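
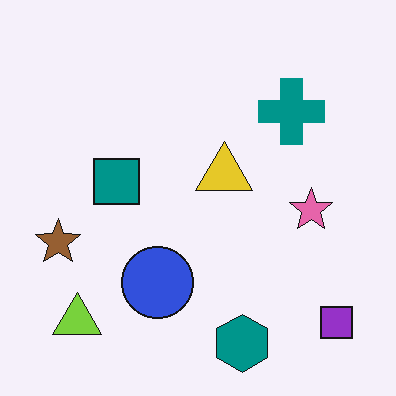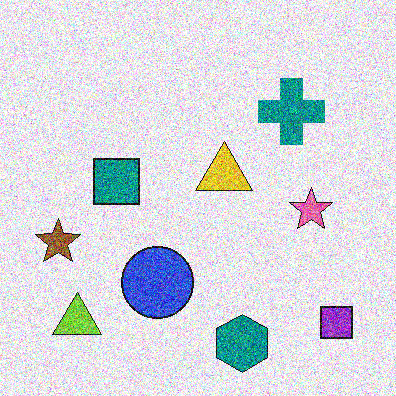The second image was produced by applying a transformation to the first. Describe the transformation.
The second image is the first degraded with heavy additive noise.

Random speckle covers the whole image, including the flat background.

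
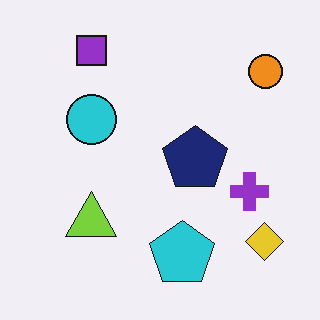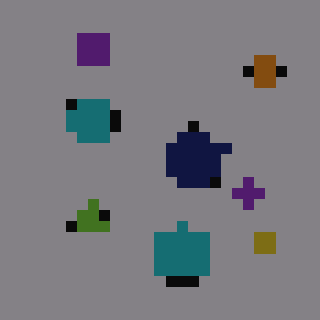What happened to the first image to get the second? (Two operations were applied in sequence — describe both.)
The image was substantially darkened, then heavily pixelated into large blocks.

Every pixel — background and shapes alike — is uniformly darkened. Shapes are reduced to large square blocks; fine edges and outlines are lost — a downscale-then-upscale (mosaic) effect.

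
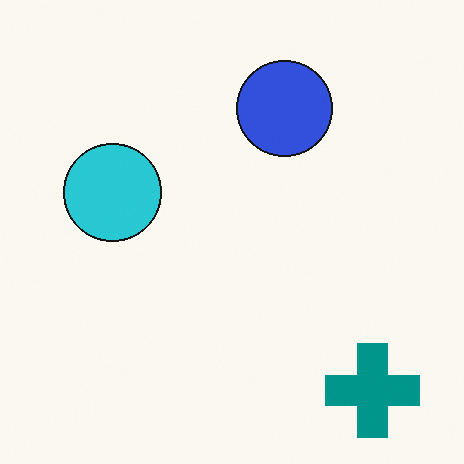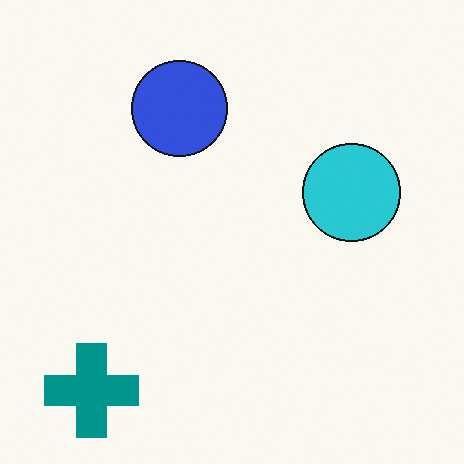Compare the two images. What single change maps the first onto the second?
This is the original image flipped horizontally (left ↔ right).

The teal cross is in the bottom-right of the first image and the bottom-left of the second — shapes on opposite sides of the vertical midline have swapped in a mirror flip.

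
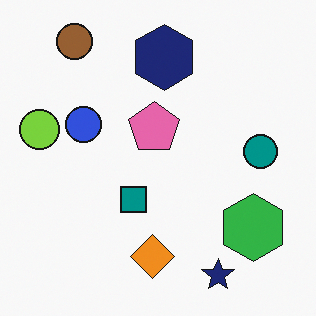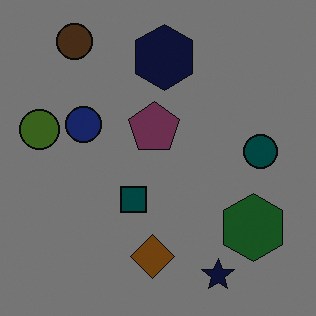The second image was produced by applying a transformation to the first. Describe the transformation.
The second image is the first substantially darkened.

Every pixel — background and shapes alike — is uniformly darkened.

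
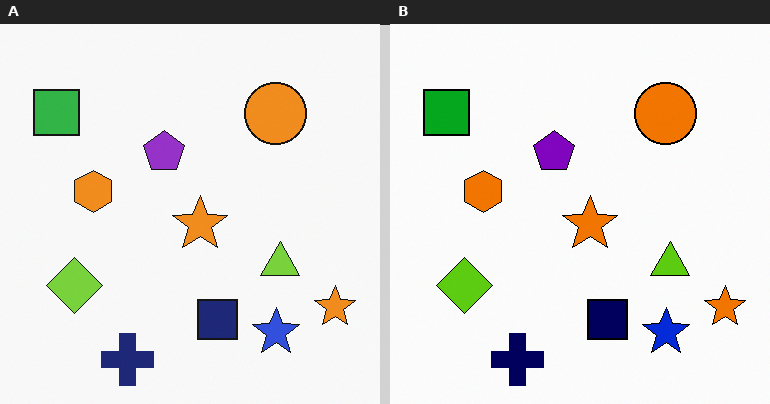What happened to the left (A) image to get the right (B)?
This is the original image given slightly increased contrast.

Tones are pushed away from mid-grey across the whole image — a global contrast change.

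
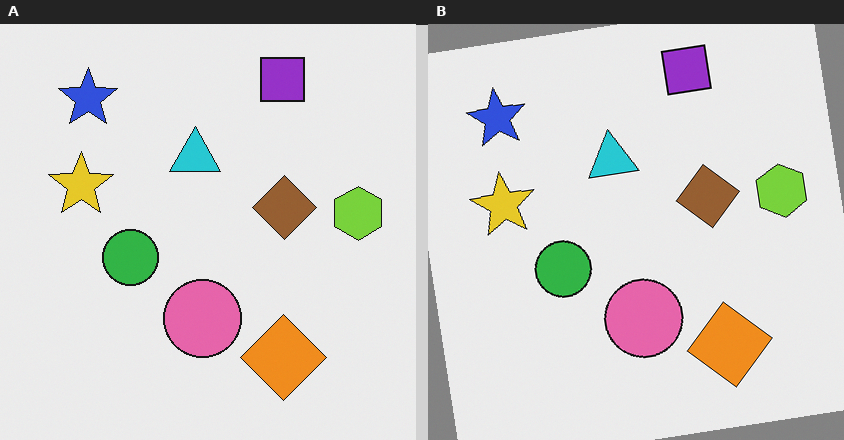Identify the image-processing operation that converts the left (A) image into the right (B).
The right (B) image is the left (A) rotated counter-clockwise by a slight angle.

Every shape is tilted by the same angle and the image corners show triangular fill wedges — a whole-image rotation by a non-right angle.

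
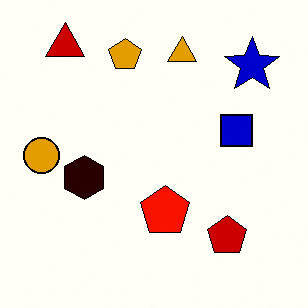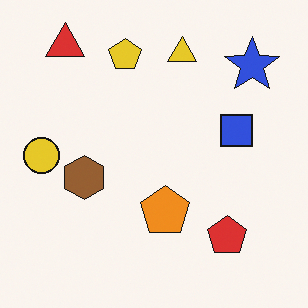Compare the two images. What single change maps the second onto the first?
This is the original image boosted in contrast.

Tones are pushed away from mid-grey across the whole image — a global contrast change.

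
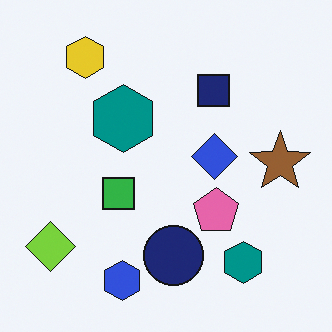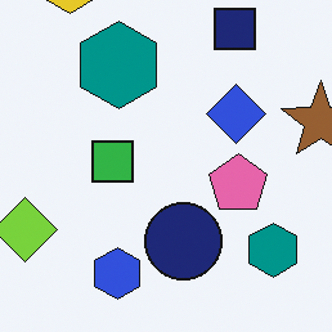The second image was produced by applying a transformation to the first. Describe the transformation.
Cropped to a modestly smaller region and rescaled.

The visible shapes are larger and the field of view is narrower; shapes near the original edges may be partly or wholly outside the frame — a crop-and-rescale.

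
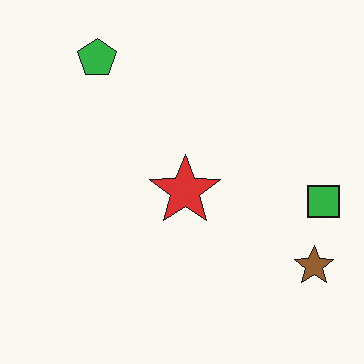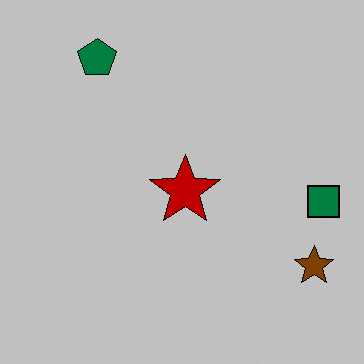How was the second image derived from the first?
The second image is the first aggressively posterized.

Each flat color has snapped to a coarser quantized level — most visibly, the near-white background has dropped to a flat grey.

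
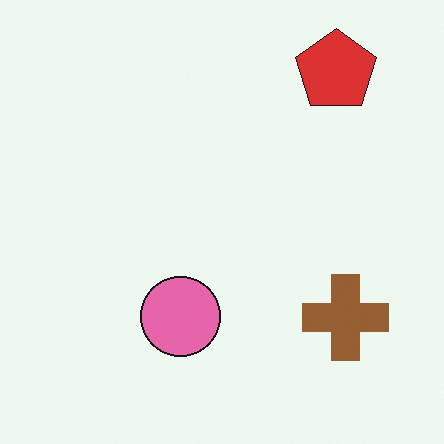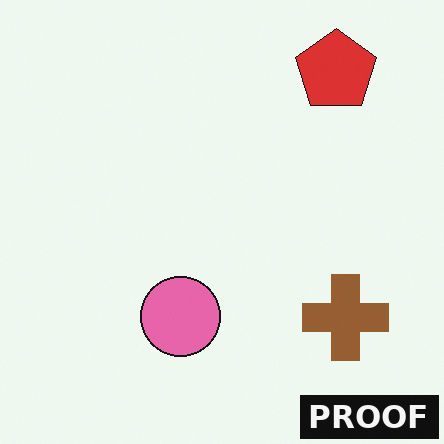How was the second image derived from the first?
It was watermarked with the text "PROOF" in the lower-right corner.

A dark label reading "PROOF" appears in the lower-right corner.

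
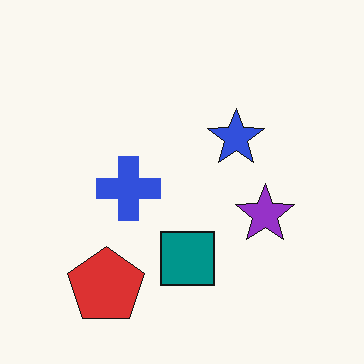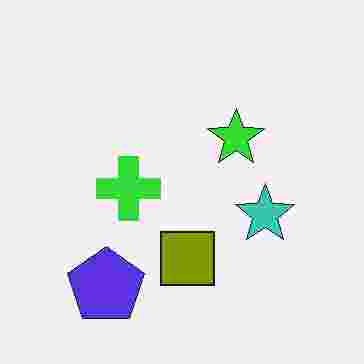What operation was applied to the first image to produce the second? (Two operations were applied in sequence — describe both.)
It was hue-shifted by a large amount, then degraded with heavy JPEG compression.

Every shape's color has rotated by the same amount around the hue wheel — a uniform hue shift. Blocky 8×8 compression artifacts appear around shape edges and the flat background shows ringing — characteristic JPEG degradation.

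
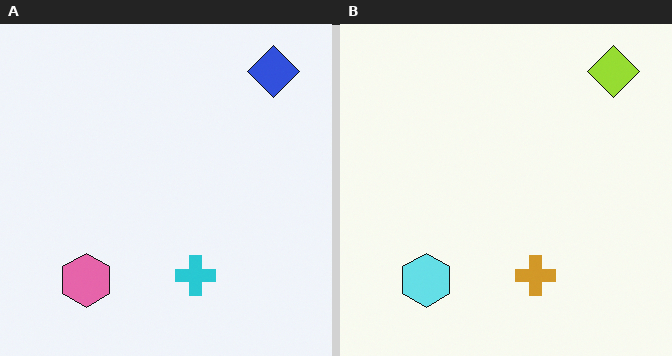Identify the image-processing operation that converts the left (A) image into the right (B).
Hue-shifted by a large amount.

Every shape's color has rotated by the same amount around the hue wheel — a uniform hue shift.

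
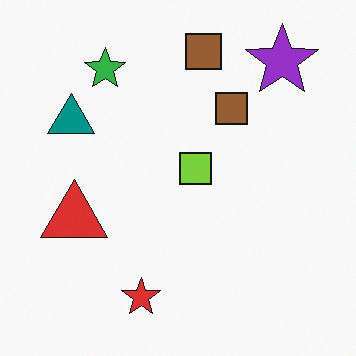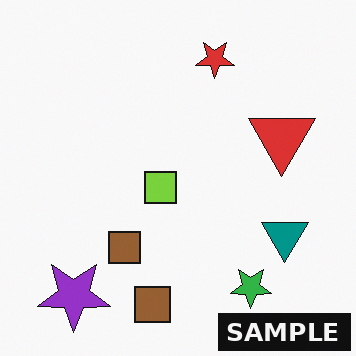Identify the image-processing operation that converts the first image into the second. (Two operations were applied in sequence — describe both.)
Rotated 180°, then watermarked with the text "SAMPLE" in the lower-right corner.

The purple star sits in the top-right of the first image and the bottom-left of the second — consistent with a whole-image 180° rotation. A dark label reading "SAMPLE" appears in the lower-right corner.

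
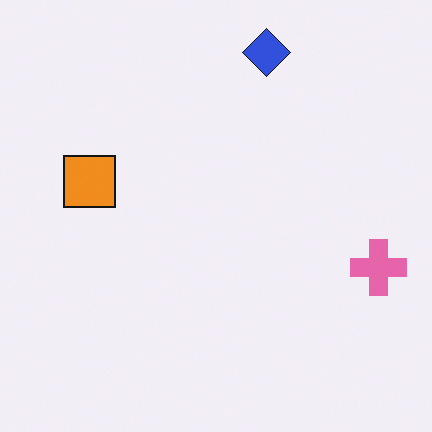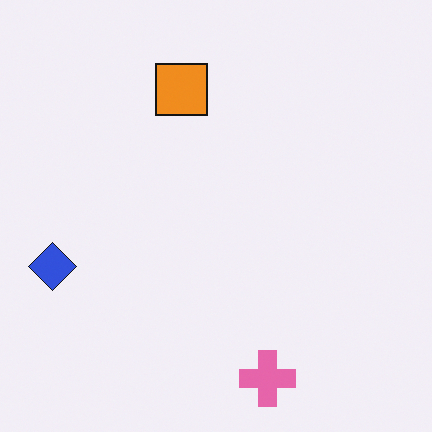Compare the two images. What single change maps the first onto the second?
Transposed (reflected across the top-left ↔ bottom-right diagonal).

Shapes have swapped their row and column positions — what was in the top-right is now in the bottom-left — a diagonal reflection.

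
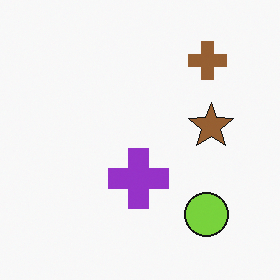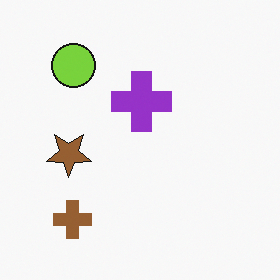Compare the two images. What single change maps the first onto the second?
The transformation is: rotated 180°.

The brown cross sits in the top-right of the first image and the bottom-left of the second — consistent with a whole-image 180° rotation.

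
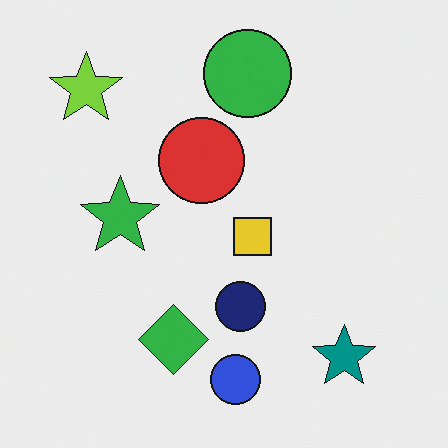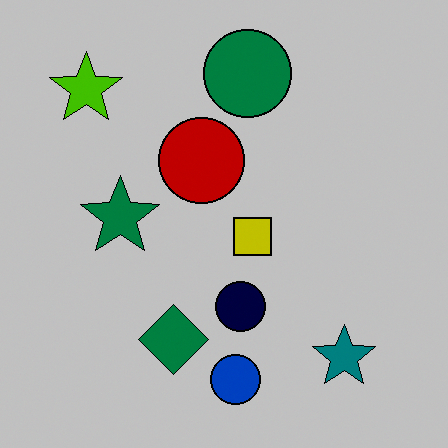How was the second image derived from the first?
Aggressively posterized.

Each flat color has snapped to a coarser quantized level — most visibly, the near-white background has dropped to a flat grey.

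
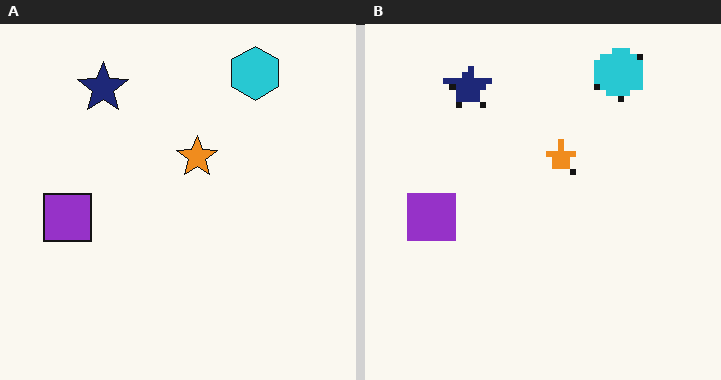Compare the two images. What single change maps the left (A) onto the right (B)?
The right (B) image is the left (A) moderately pixelated.

Shapes are reduced to large square blocks; fine edges and outlines are lost — a downscale-then-upscale (mosaic) effect.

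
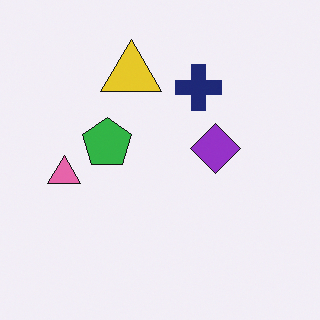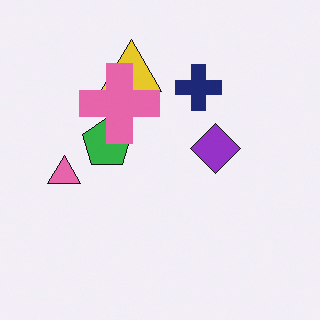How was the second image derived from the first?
The second image is the first overlaid with an additional pink cross.

A pink cross appears in the second image that is absent from the first.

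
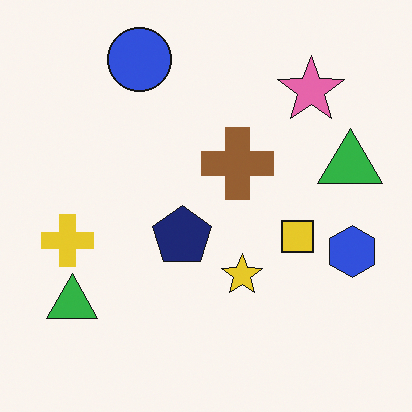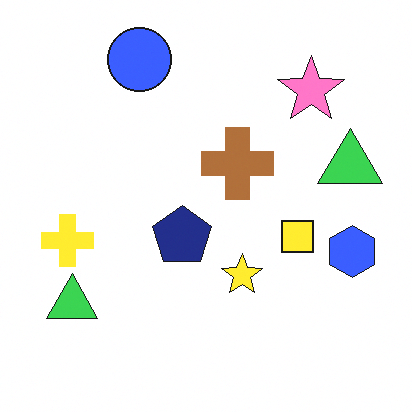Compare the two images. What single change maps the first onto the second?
Brightened a little.

Every pixel — background and shapes alike — is uniformly brightened.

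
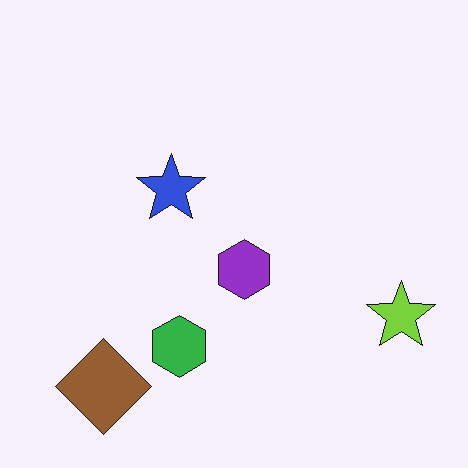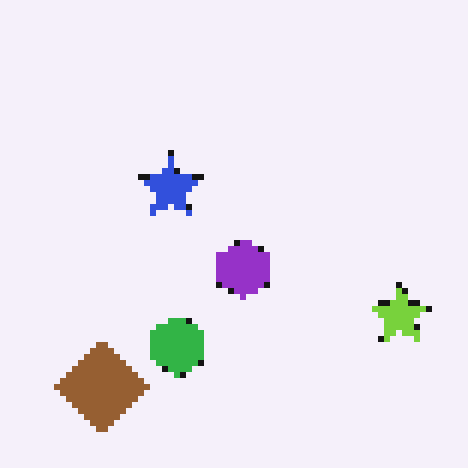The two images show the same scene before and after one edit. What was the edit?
It was pixelated into visible square blocks.

Shapes are reduced to large square blocks; fine edges and outlines are lost — a downscale-then-upscale (mosaic) effect.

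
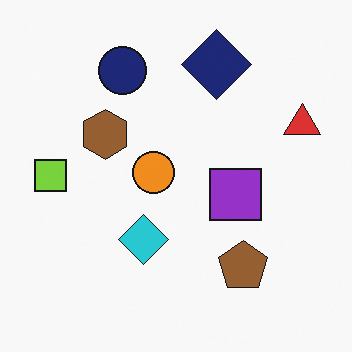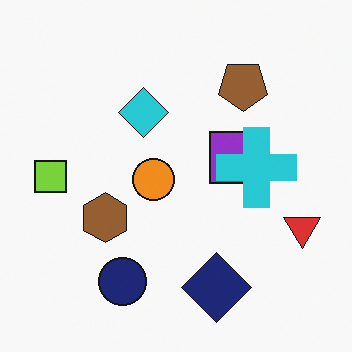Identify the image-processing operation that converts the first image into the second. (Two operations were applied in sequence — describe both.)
It was flipped vertically (top ↔ bottom), then overlaid with an additional cyan cross.

The navy diamond is in the top of the first image and the bottom of the second — shapes on opposite sides of the horizontal midline have swapped in a mirror flip. A cyan cross appears in the second image that is absent from the first.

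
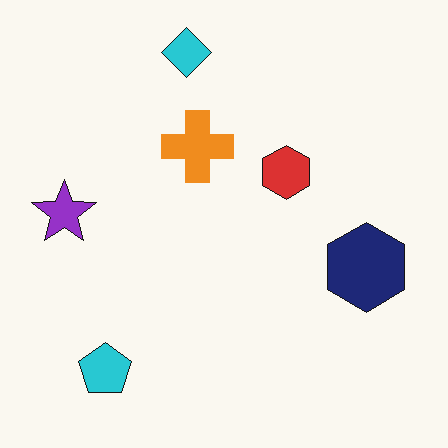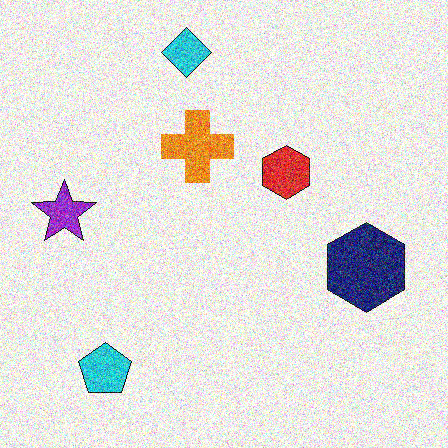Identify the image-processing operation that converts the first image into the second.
The image was degraded with heavy additive noise.

Random speckle covers the whole image, including the flat background.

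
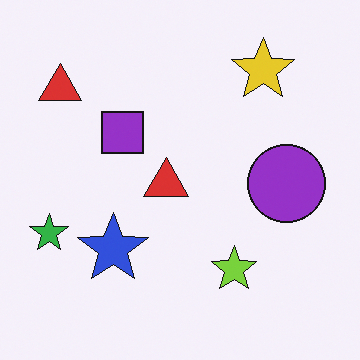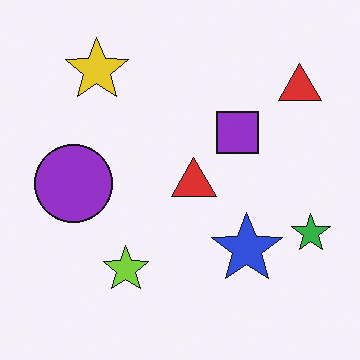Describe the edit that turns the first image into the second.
The transformation is: flipped horizontally (left ↔ right).

The green star is in the left of the first image and the right of the second — shapes on opposite sides of the vertical midline have swapped in a mirror flip.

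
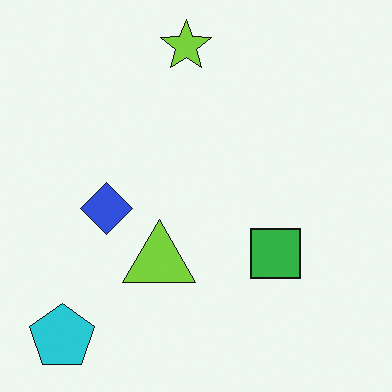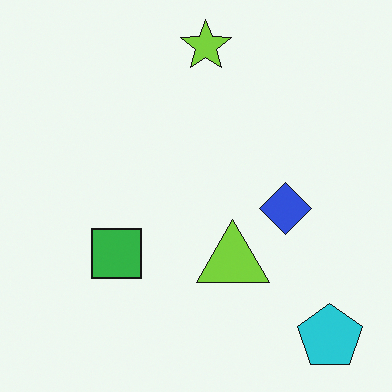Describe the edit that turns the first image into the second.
The image was flipped horizontally (left ↔ right).

The cyan pentagon is in the bottom-left of the first image and the bottom-right of the second — shapes on opposite sides of the vertical midline have swapped in a mirror flip.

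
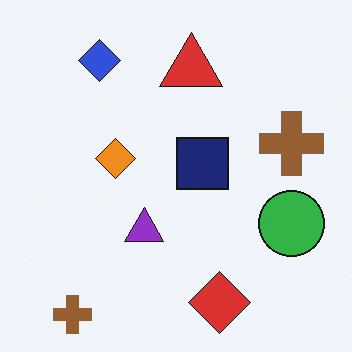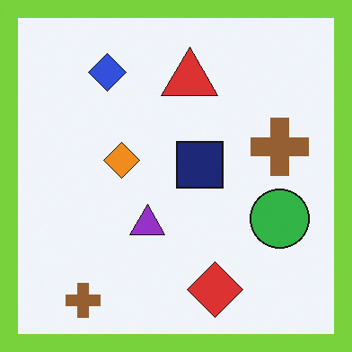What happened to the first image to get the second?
Framed with a lime border.

A solid lime frame runs around the edge of the second image, with the content slightly shrunk inside it.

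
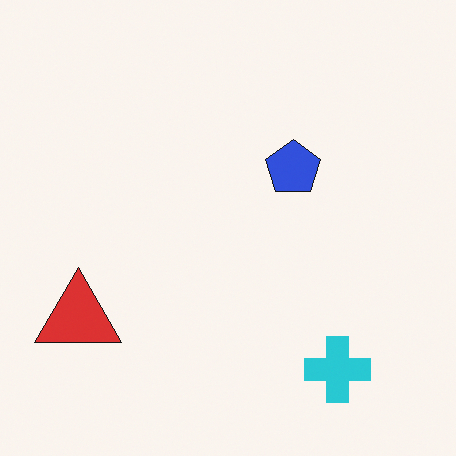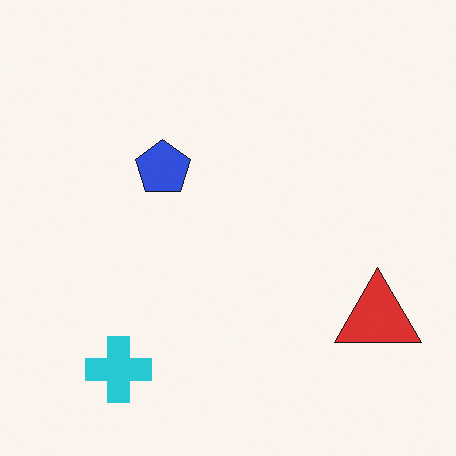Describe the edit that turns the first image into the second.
The image was flipped horizontally (left ↔ right).

The red triangle is in the bottom-left of the first image and the bottom-right of the second — shapes on opposite sides of the vertical midline have swapped in a mirror flip.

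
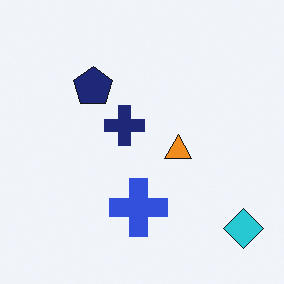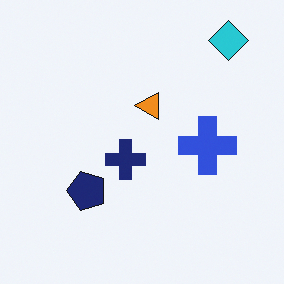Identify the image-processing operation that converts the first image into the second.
It was rotated 90° counter-clockwise.

The cyan diamond sits in the bottom-right of the first image and the top-right of the second — consistent with a whole-image 90° counter-clockwise rotation.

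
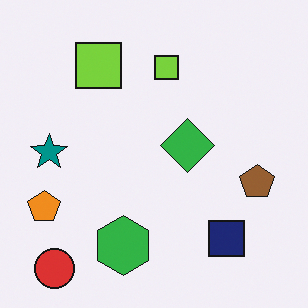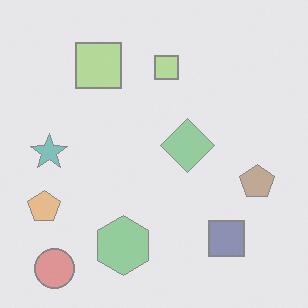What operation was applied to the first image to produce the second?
It was washed out (contrast reduced).

Tones are pushed toward mid-grey across the whole image — a global contrast change.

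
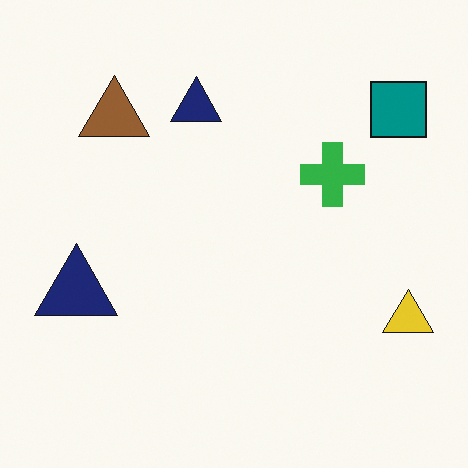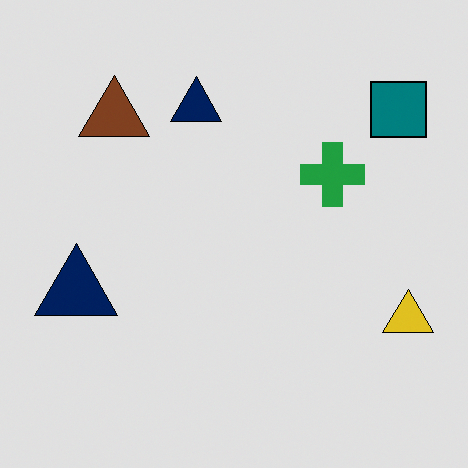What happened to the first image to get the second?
The second image is the first posterized to a reduced palette.

Each flat color has snapped to a coarser quantized level — most visibly, the near-white background has dropped to a flat grey.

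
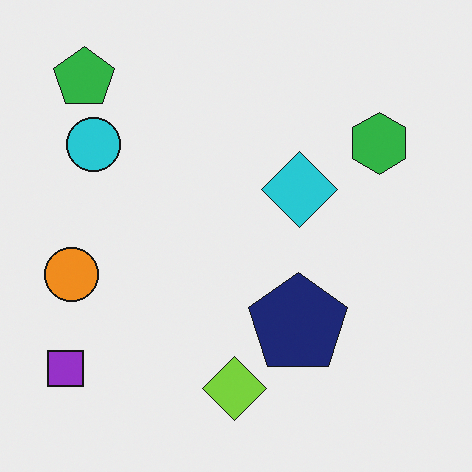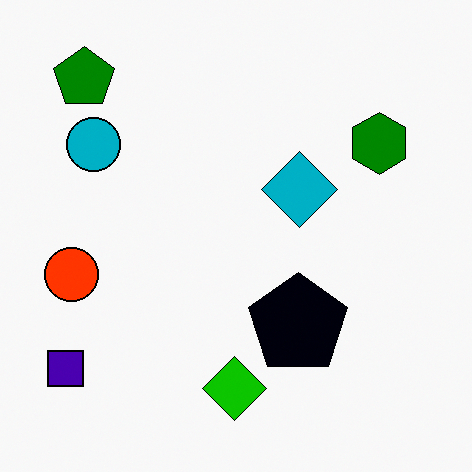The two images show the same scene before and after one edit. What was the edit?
The second image is the first boosted in contrast.

Tones are pushed away from mid-grey across the whole image — a global contrast change.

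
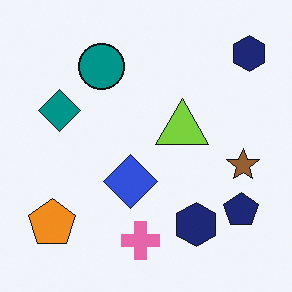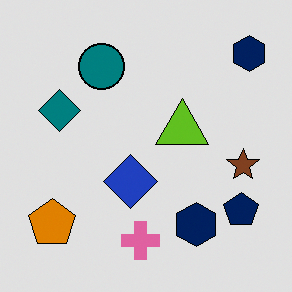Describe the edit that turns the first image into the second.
This is the original image posterized to a reduced palette.

Each flat color has snapped to a coarser quantized level — most visibly, the near-white background has dropped to a flat grey.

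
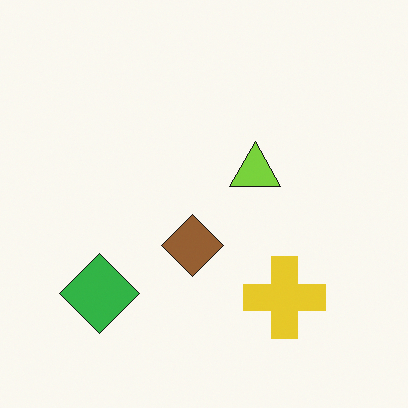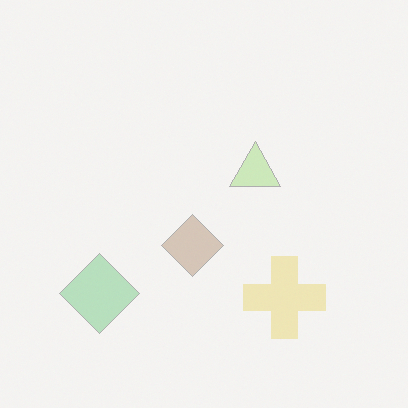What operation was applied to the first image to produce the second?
The transformation is: given much lower contrast.

Tones are pushed toward mid-grey across the whole image — a global contrast change.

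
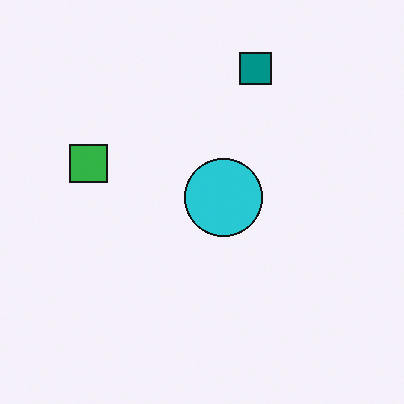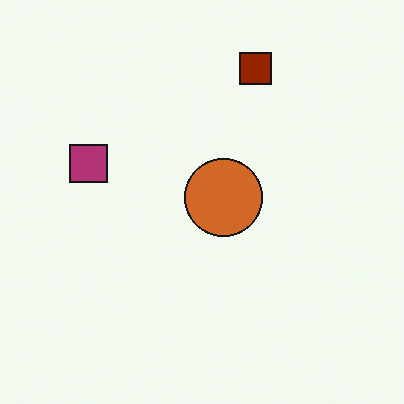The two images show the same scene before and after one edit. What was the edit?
The second image is the first hue-shifted by a large amount.

Every shape's color has rotated by the same amount around the hue wheel — a uniform hue shift.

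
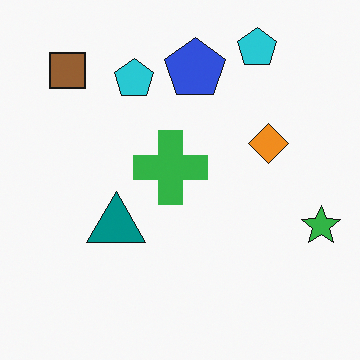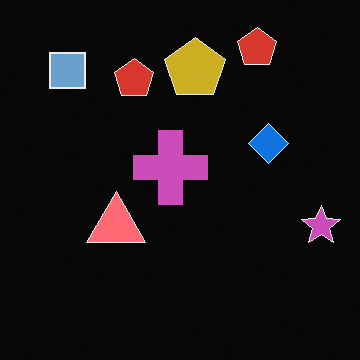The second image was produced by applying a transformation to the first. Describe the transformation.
Color-inverted (negative).

The light background has become dark and every shape's color is its complement — a photographic negative.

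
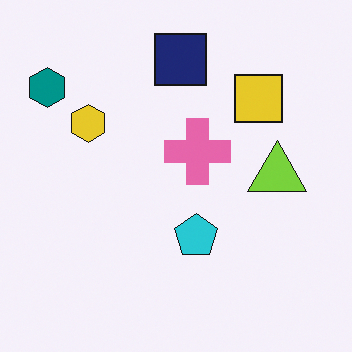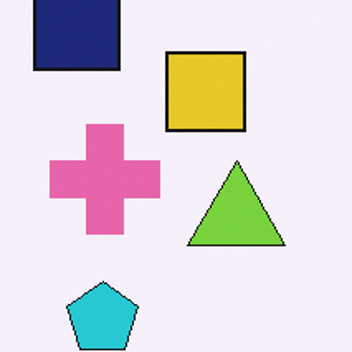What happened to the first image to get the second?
Cropped tightly and scaled back up.

The visible shapes are larger and the field of view is narrower; shapes near the original edges may be partly or wholly outside the frame — a crop-and-rescale.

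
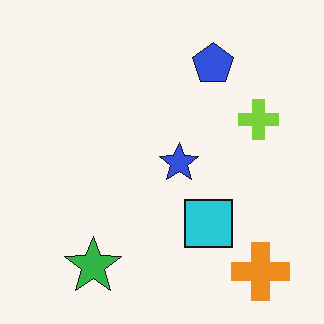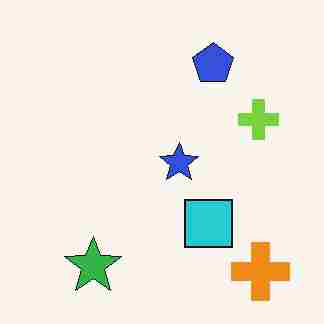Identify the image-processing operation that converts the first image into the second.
The transformation is: degraded with heavy JPEG compression.

Blocky 8×8 compression artifacts appear around shape edges and the flat background shows ringing — characteristic JPEG degradation.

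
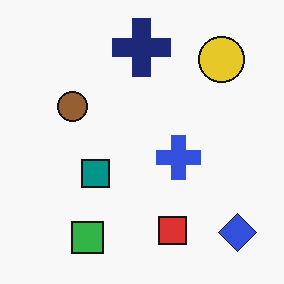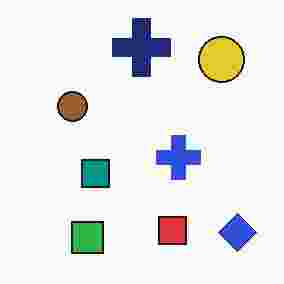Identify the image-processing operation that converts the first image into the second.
The transformation is: heavily JPEG-compressed with obvious blocking artifacts.

Blocky 8×8 compression artifacts appear around shape edges and the flat background shows ringing — characteristic JPEG degradation.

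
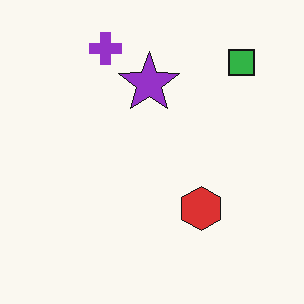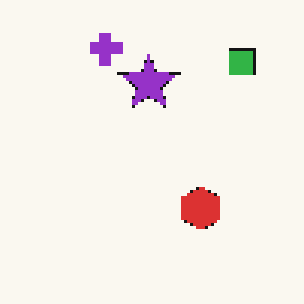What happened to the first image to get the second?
The second image is the first mildly pixelated.

Shapes are reduced to large square blocks; fine edges and outlines are lost — a downscale-then-upscale (mosaic) effect.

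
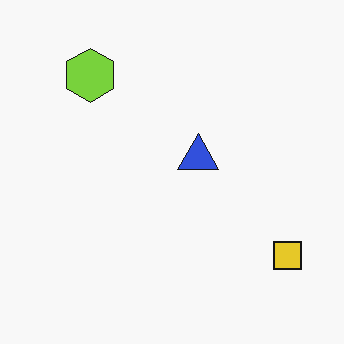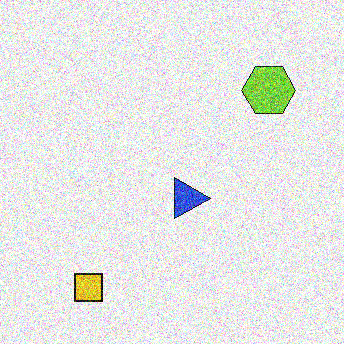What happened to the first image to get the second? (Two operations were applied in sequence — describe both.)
The image was rotated 90° clockwise, then degraded with strong gaussian noise.

The yellow square sits in the bottom-right of the first image and the bottom-left of the second — consistent with a whole-image 90° clockwise rotation. Random speckle covers the whole image, including the flat background.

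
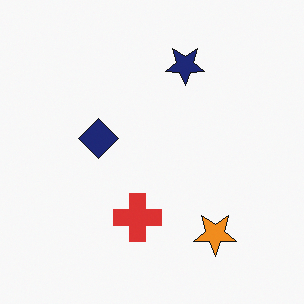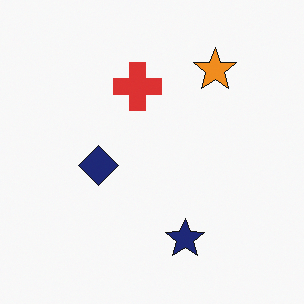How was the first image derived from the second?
The first image is the second flipped vertically (top ↔ bottom).

The navy star is in the bottom of the second image and the top of the first — shapes on opposite sides of the horizontal midline have swapped in a mirror flip.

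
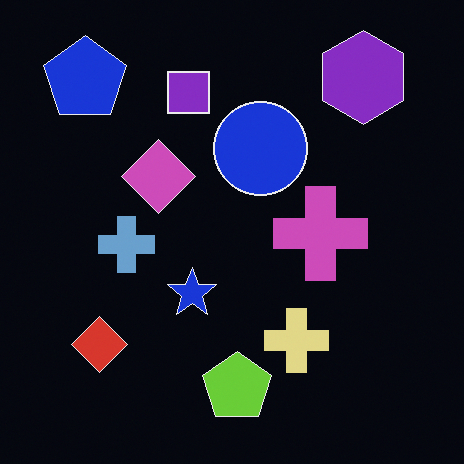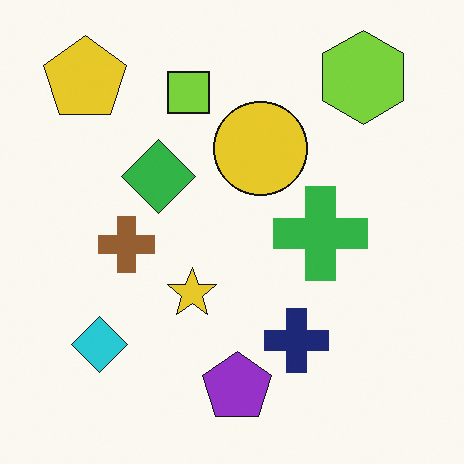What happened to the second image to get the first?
It was color-inverted (negative).

The light background has become dark and every shape's color is its complement — a photographic negative.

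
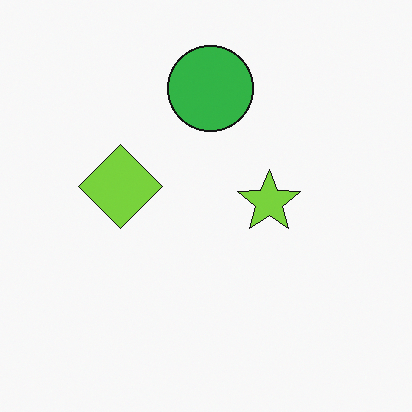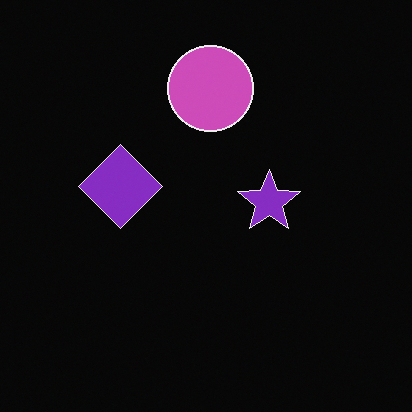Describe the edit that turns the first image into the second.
This is the original image color-inverted (negative).

The light background has become dark and every shape's color is its complement — a photographic negative.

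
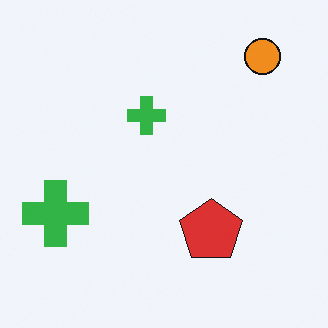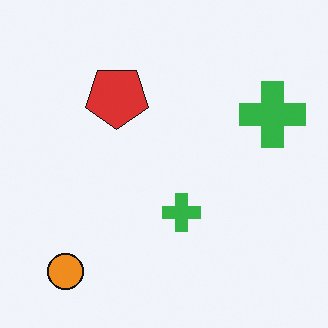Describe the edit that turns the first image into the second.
The image was rotated 180°.

The orange circle sits in the top-right of the first image and the bottom-left of the second — consistent with a whole-image 180° rotation.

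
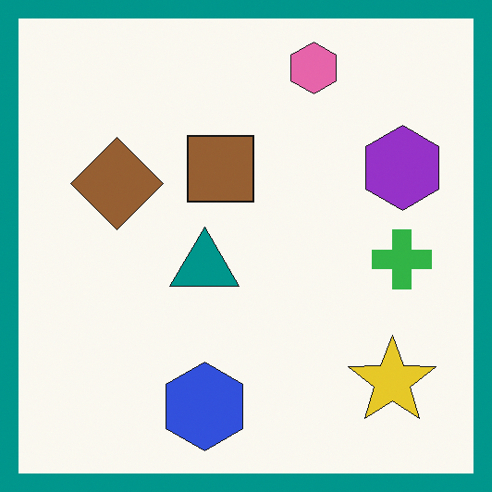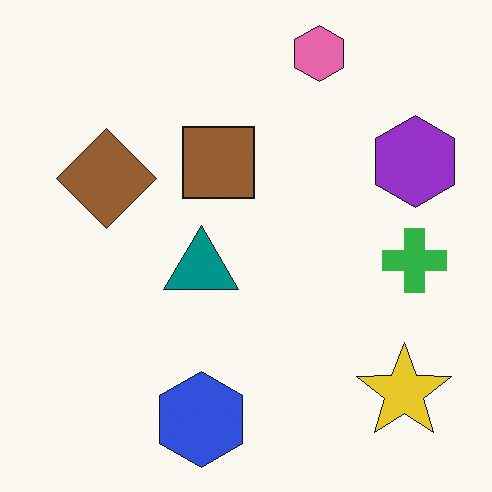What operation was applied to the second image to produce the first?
This is the original image framed with a teal border.

A solid teal frame runs around the edge of the first image, with the content slightly shrunk inside it.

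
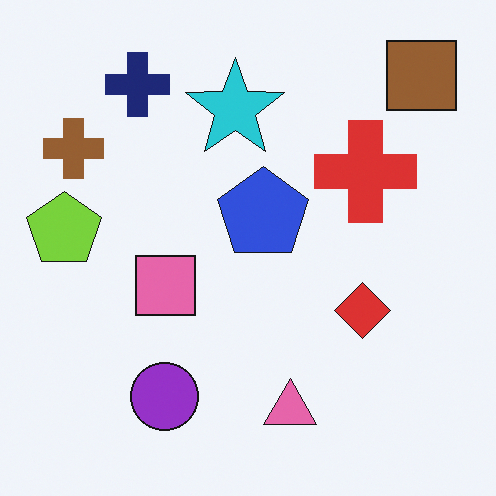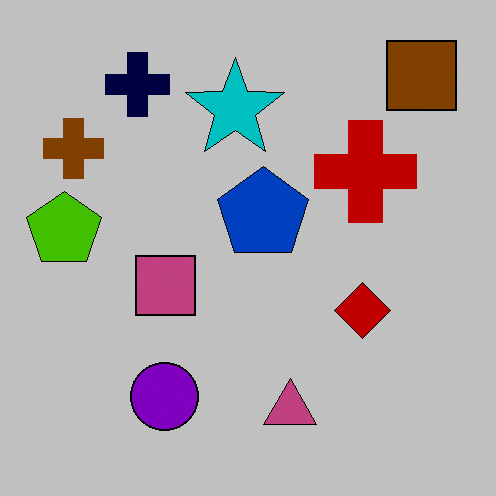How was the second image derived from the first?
Aggressively posterized.

Each flat color has snapped to a coarser quantized level — most visibly, the near-white background has dropped to a flat grey.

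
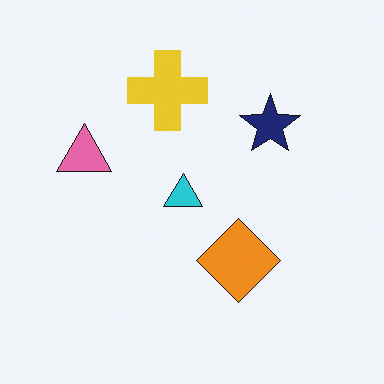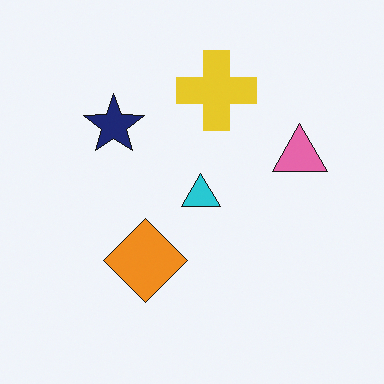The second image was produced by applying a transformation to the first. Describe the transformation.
It was flipped horizontally (left ↔ right).

The pink triangle is in the left of the first image and the right of the second — shapes on opposite sides of the vertical midline have swapped in a mirror flip.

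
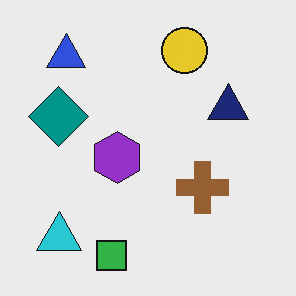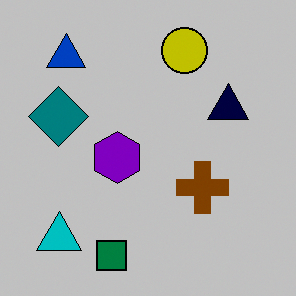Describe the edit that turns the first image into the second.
It was aggressively posterized.

Each flat color has snapped to a coarser quantized level — most visibly, the near-white background has dropped to a flat grey.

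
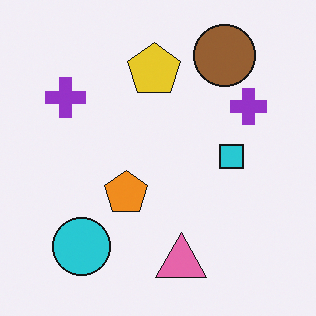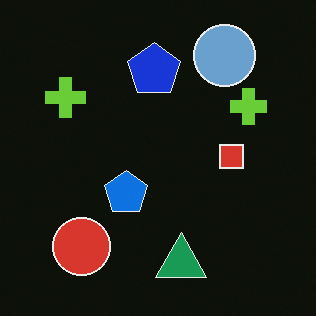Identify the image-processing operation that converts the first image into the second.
It was color-inverted (negative).

The light background has become dark and every shape's color is its complement — a photographic negative.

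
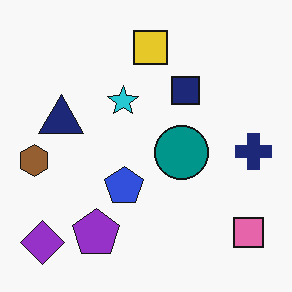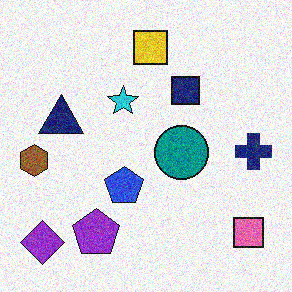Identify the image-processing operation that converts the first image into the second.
The image was degraded with visible gaussian noise.

Random speckle covers the whole image, including the flat background.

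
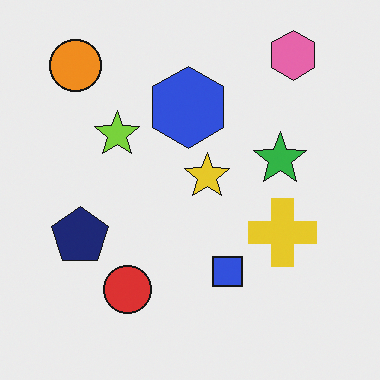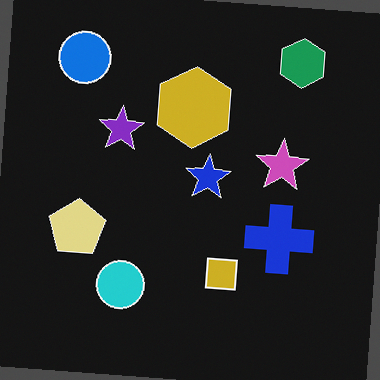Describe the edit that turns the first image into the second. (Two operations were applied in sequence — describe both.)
This is the original image rotated clockwise by a small amount, then color-inverted (negative).

Every shape is tilted by the same angle and the image corners show triangular fill wedges — a whole-image rotation by a non-right angle. The light background has become dark and every shape's color is its complement — a photographic negative.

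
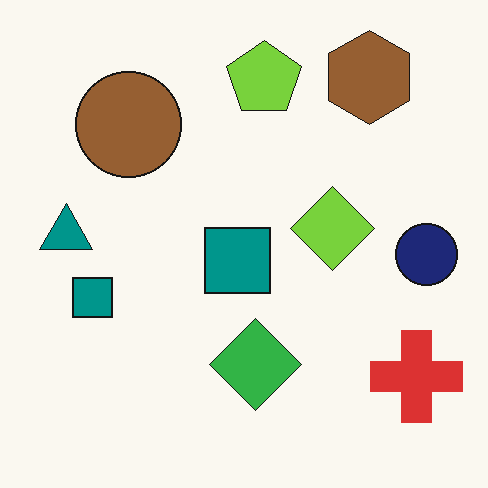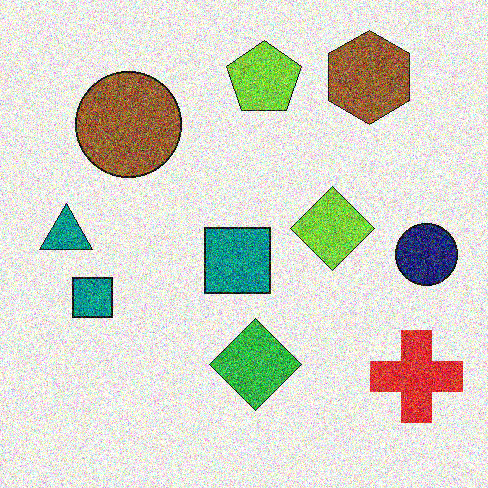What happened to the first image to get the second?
The second image is the first degraded with strong gaussian noise.

Random speckle covers the whole image, including the flat background.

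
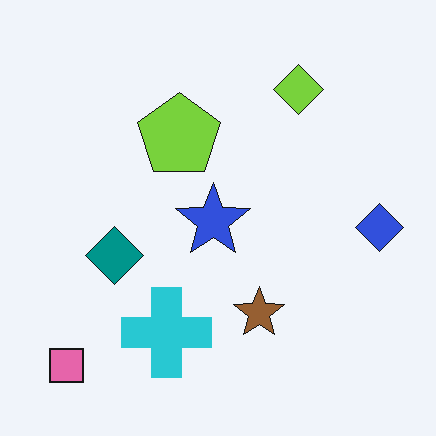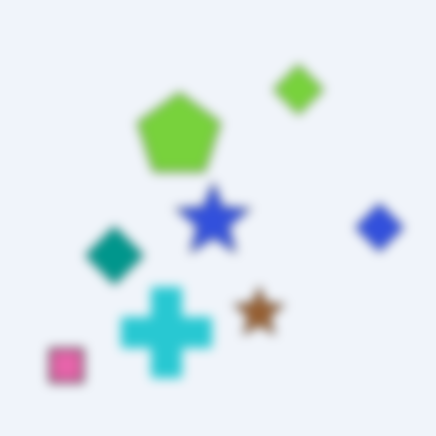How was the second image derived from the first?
This is the original image heavily blurred.

Shape edges and outlines are uniformly softened across the whole image.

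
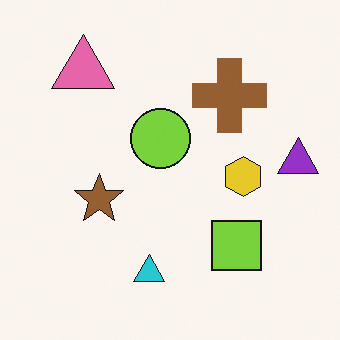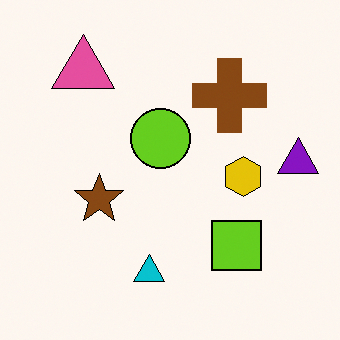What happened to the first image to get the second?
The second image is the first given slightly increased contrast.

Tones are pushed away from mid-grey across the whole image — a global contrast change.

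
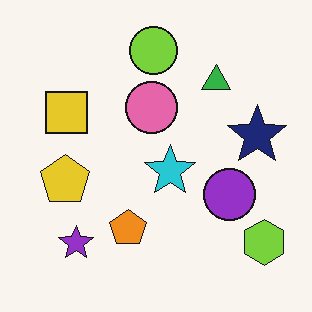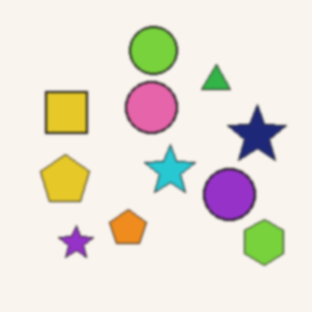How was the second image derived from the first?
The image was given a subtle gaussian blur.

Shape edges and outlines are uniformly softened across the whole image.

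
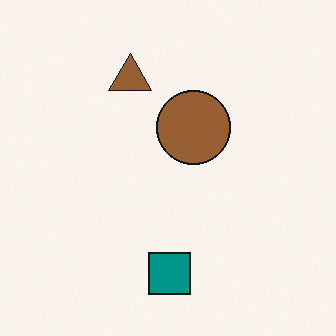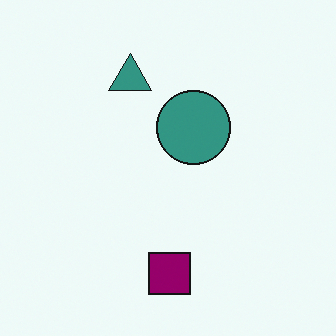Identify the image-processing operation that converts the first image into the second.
The second image is the first hue-shifted through roughly a third of the color wheel.

Every shape's color has rotated by the same amount around the hue wheel — a uniform hue shift.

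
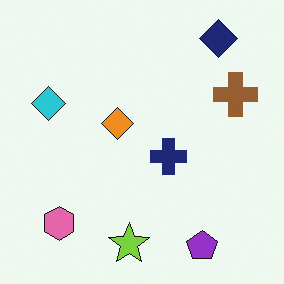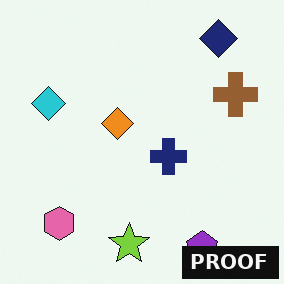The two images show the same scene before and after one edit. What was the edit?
The second image is the first watermarked with the text "PROOF" in the lower-right corner.

A dark label reading "PROOF" appears in the lower-right corner.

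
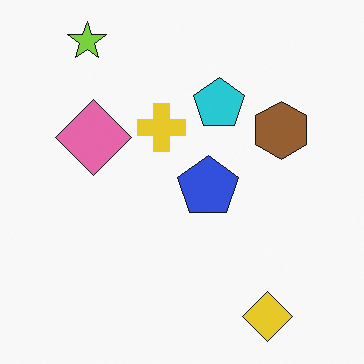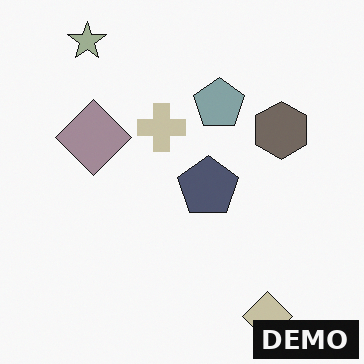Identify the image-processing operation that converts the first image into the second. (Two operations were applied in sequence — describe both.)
The second image is the first heavily desaturated, then watermarked with the text "DEMO" in the lower-right corner.

All colors are more muted and greyish — a global saturation change. A dark label reading "DEMO" appears in the lower-right corner.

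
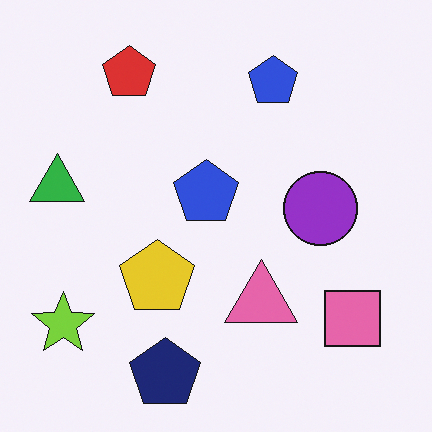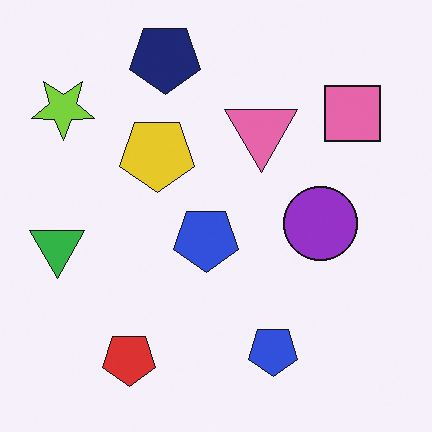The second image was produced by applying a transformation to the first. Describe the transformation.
Flipped vertically (top ↔ bottom).

The navy pentagon is in the bottom of the first image and the top of the second — shapes on opposite sides of the horizontal midline have swapped in a mirror flip.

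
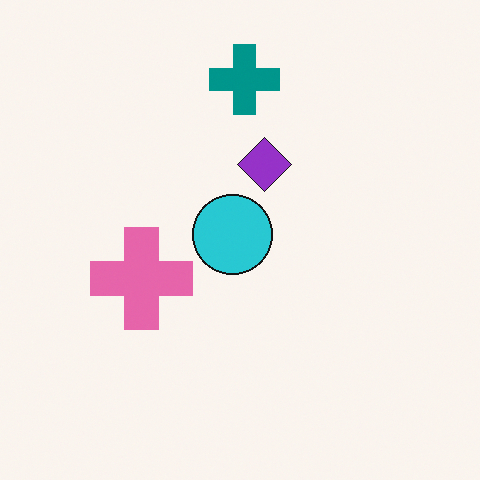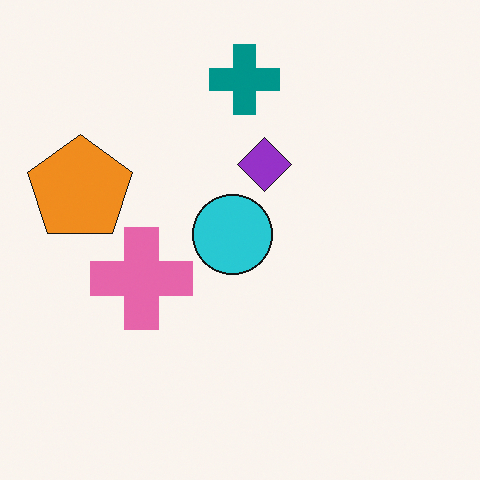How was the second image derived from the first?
The second image is the first overlaid with an additional orange pentagon.

An orange pentagon appears in the second image that is absent from the first.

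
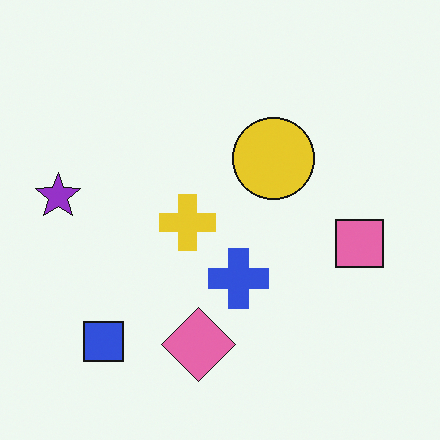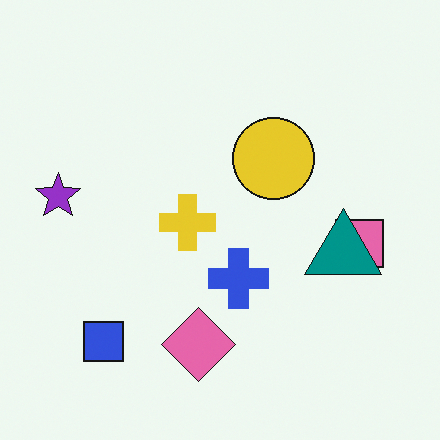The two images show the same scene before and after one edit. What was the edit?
The transformation is: overlaid with an additional teal triangle.

A teal triangle appears in the second image that is absent from the first.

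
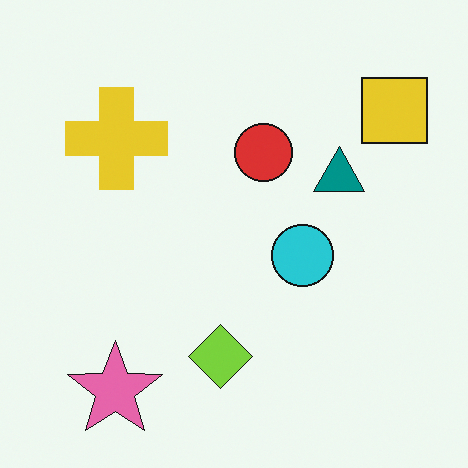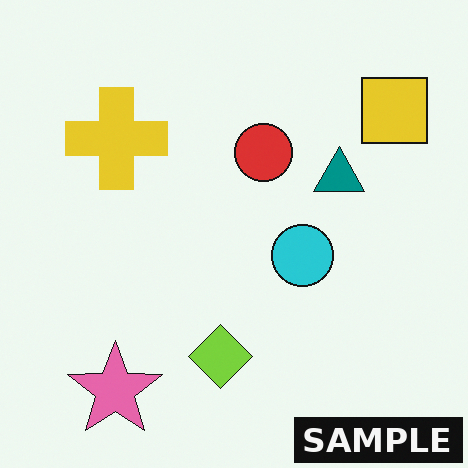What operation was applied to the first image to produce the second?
This is the original image watermarked with the text "SAMPLE" in the lower-right corner.

A dark label reading "SAMPLE" appears in the lower-right corner.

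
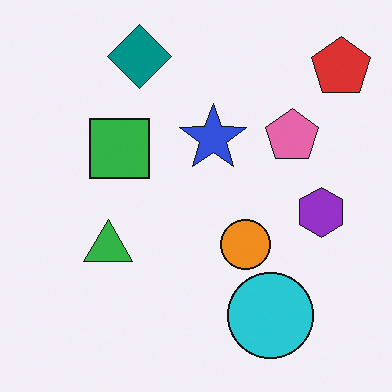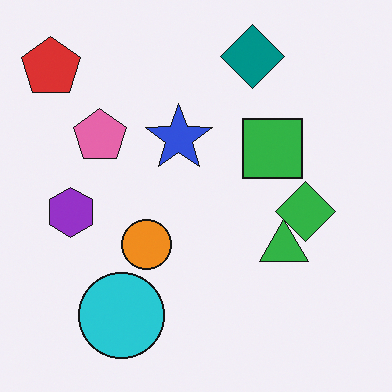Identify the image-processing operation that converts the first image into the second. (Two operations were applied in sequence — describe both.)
Flipped horizontally (left ↔ right), then overlaid with an additional green diamond.

The red pentagon is in the top-right of the first image and the top-left of the second — shapes on opposite sides of the vertical midline have swapped in a mirror flip. A green diamond appears in the second image that is absent from the first.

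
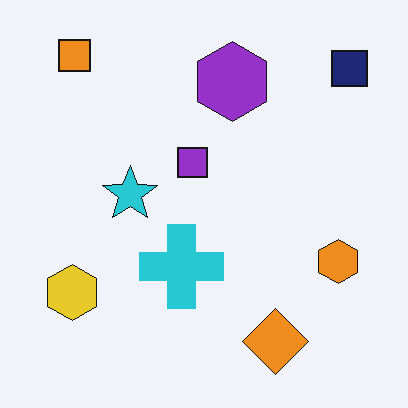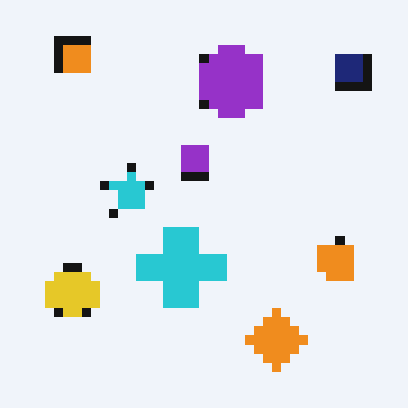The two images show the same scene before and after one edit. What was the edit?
The transformation is: coarsely pixelated.

Shapes are reduced to large square blocks; fine edges and outlines are lost — a downscale-then-upscale (mosaic) effect.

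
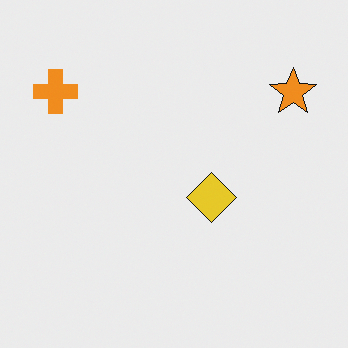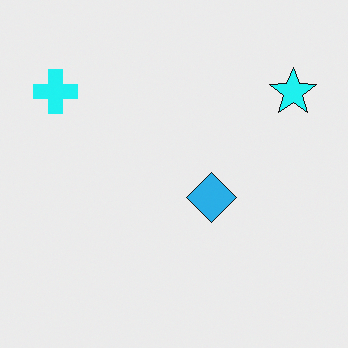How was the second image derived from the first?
It was hue-shifted noticeably.

Every shape's color has rotated by the same amount around the hue wheel — a uniform hue shift.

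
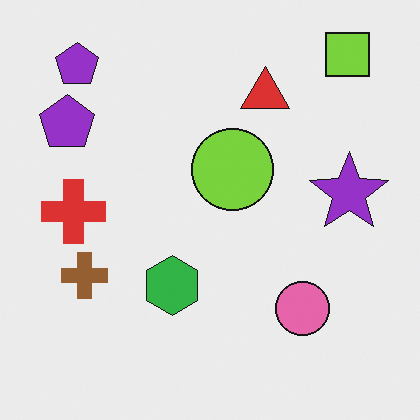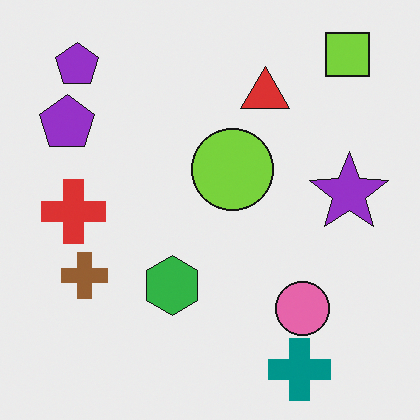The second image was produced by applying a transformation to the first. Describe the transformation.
It was overlaid with an additional teal cross.

A teal cross appears in the second image that is absent from the first.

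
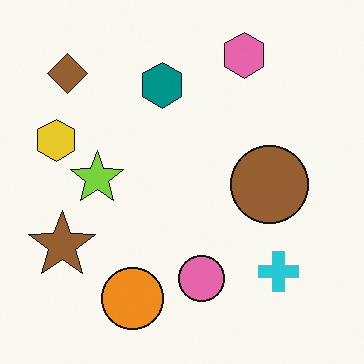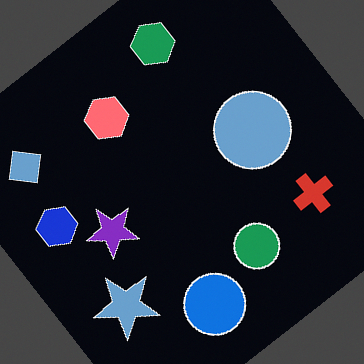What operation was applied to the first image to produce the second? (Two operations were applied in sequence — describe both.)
This is the original image color-inverted (negative), then rotated counter-clockwise by a large amount — several tens of degrees.

The light background has become dark and every shape's color is its complement — a photographic negative. Every shape is tilted by the same angle and the image corners show triangular fill wedges — a whole-image rotation by a non-right angle.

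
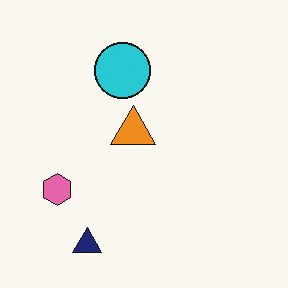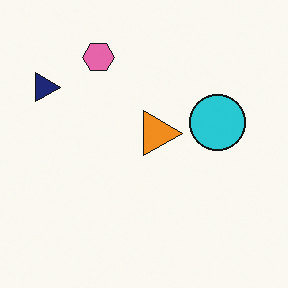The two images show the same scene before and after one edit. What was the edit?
Rotated 90° clockwise.

The navy triangle sits in the bottom-left of the first image and the top-left of the second — consistent with a whole-image 90° clockwise rotation.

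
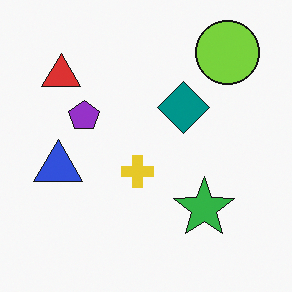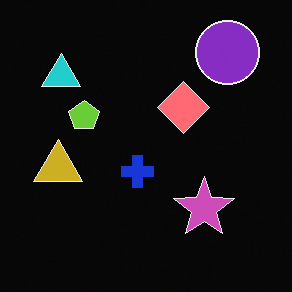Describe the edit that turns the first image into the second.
It was color-inverted (negative).

The light background has become dark and every shape's color is its complement — a photographic negative.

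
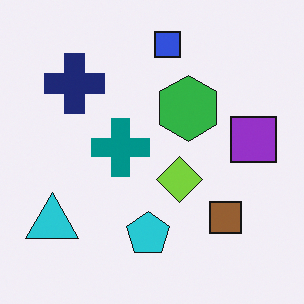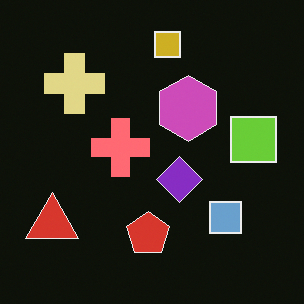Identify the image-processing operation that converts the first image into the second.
The image was color-inverted (negative).

The light background has become dark and every shape's color is its complement — a photographic negative.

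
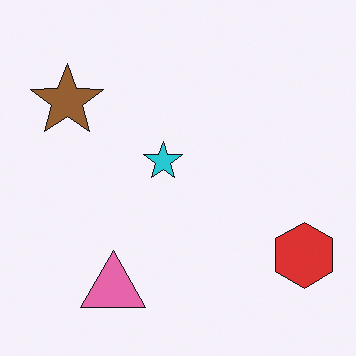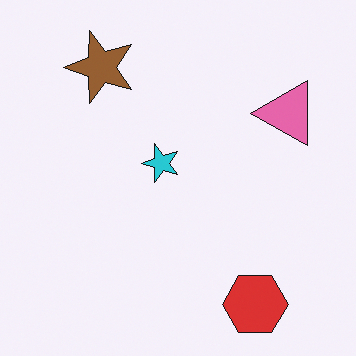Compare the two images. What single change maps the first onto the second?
Transposed (reflected across the top-left ↔ bottom-right diagonal).

Shapes have swapped their row and column positions — what was in the top-right is now in the bottom-left — a diagonal reflection.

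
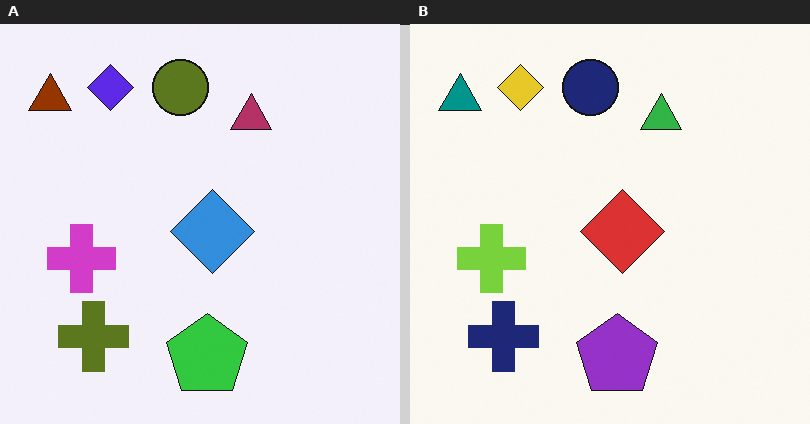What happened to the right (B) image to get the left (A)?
The transformation is: hue-shifted through roughly half the color wheel.

Every shape's color has rotated by the same amount around the hue wheel — a uniform hue shift.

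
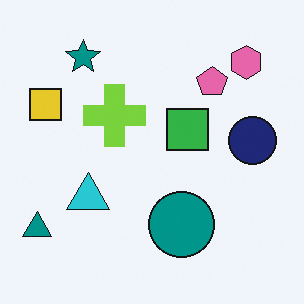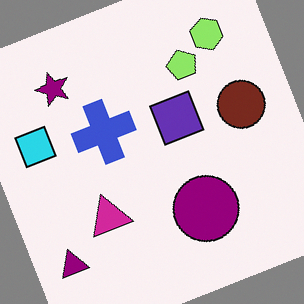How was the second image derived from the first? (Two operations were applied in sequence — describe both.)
It was rotated counter-clockwise by a clearly visible amount, then hue-shifted through roughly a third of the color wheel.

Every shape is tilted by the same angle and the image corners show triangular fill wedges — a whole-image rotation by a non-right angle. Every shape's color has rotated by the same amount around the hue wheel — a uniform hue shift.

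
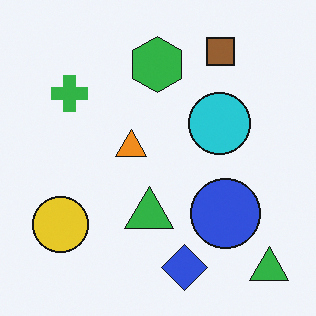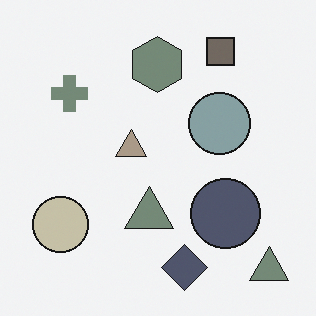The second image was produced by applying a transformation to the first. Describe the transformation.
The transformation is: heavily desaturated.

All colors are more muted and greyish — a global saturation change.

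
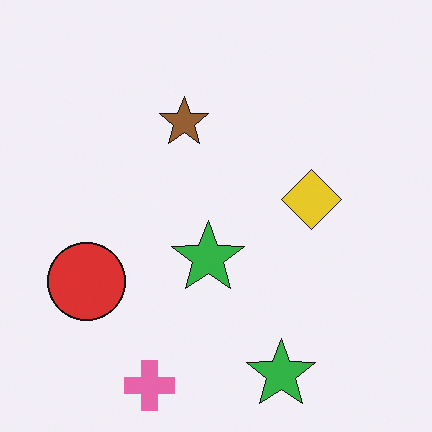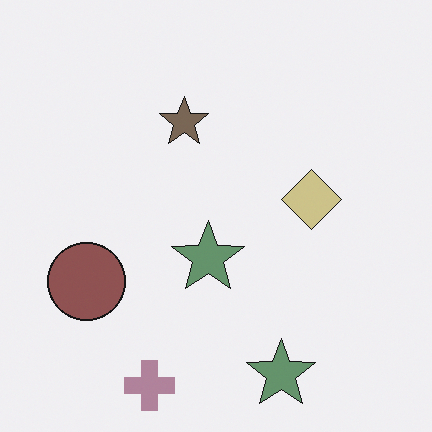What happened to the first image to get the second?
The second image is the first heavily desaturated.

All colors are more muted and greyish — a global saturation change.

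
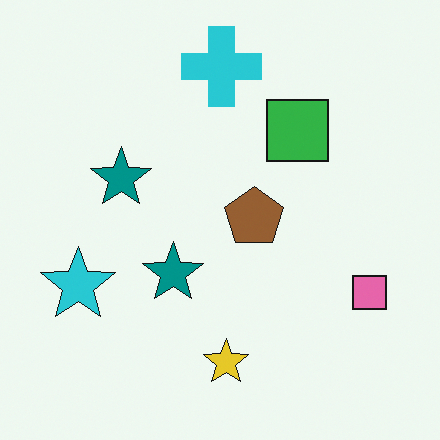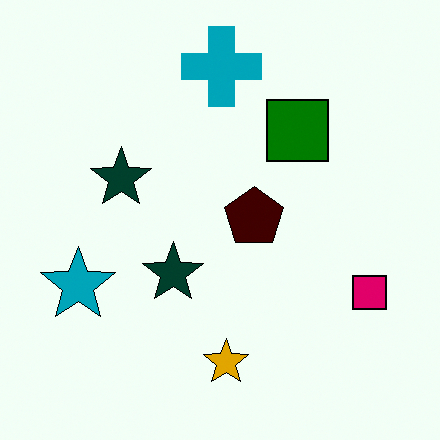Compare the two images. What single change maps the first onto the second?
It was boosted in contrast.

Tones are pushed away from mid-grey across the whole image — a global contrast change.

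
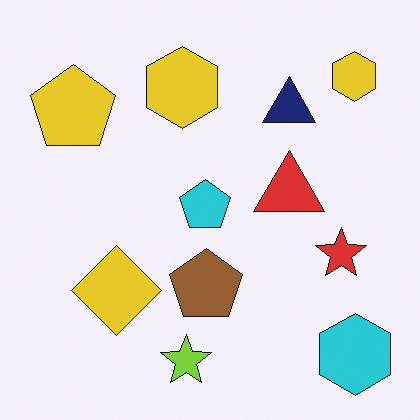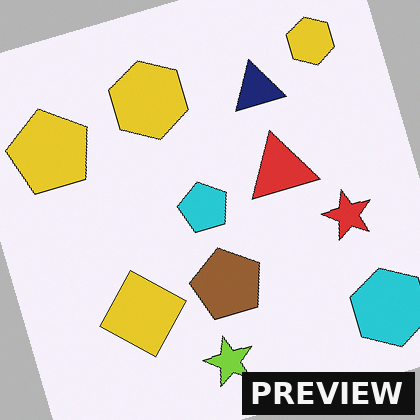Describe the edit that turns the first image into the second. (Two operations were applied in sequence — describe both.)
The image was rotated counter-clockwise by a moderate amount, then watermarked with the text "PREVIEW" in the lower-right corner.

Every shape is tilted by the same angle and the image corners show triangular fill wedges — a whole-image rotation by a non-right angle. A dark label reading "PREVIEW" appears in the lower-right corner.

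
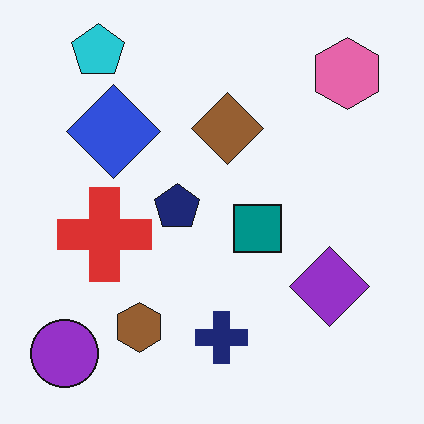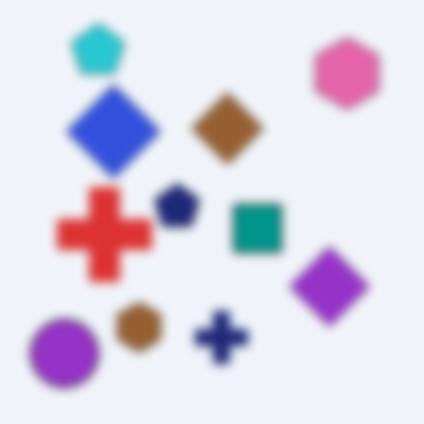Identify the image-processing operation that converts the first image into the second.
This is the original image strongly gaussian-blurred.

Shape edges and outlines are uniformly softened across the whole image.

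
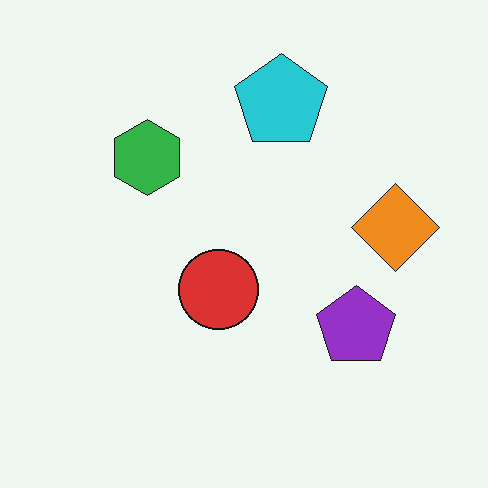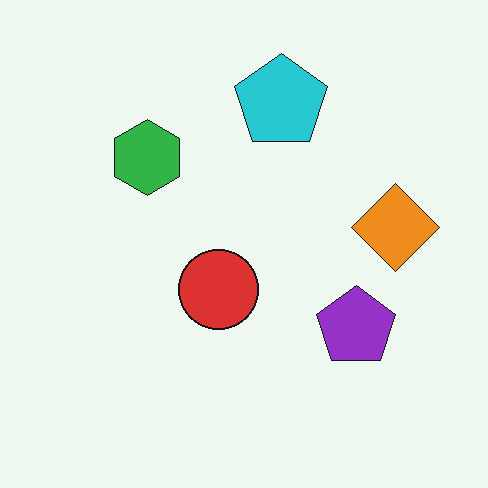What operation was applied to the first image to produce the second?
The image was given moderate JPEG compression.

Blocky 8×8 compression artifacts appear around shape edges and the flat background shows ringing — characteristic JPEG degradation.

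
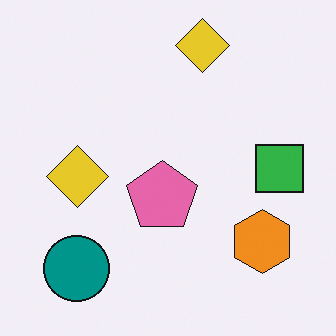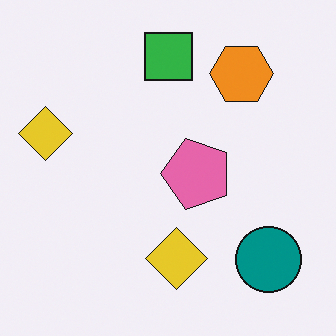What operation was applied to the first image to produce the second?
The transformation is: rotated 90° counter-clockwise.

The teal circle sits in the bottom-left of the first image and the bottom-right of the second — consistent with a whole-image 90° counter-clockwise rotation.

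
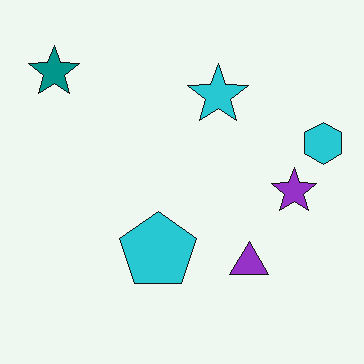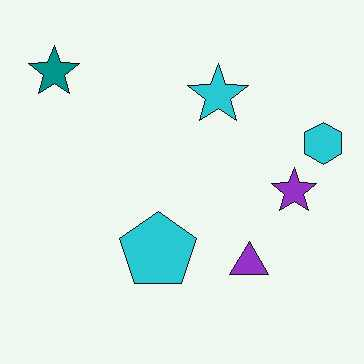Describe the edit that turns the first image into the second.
The second image is the first JPEG-compressed with visible artifacts.

Blocky 8×8 compression artifacts appear around shape edges and the flat background shows ringing — characteristic JPEG degradation.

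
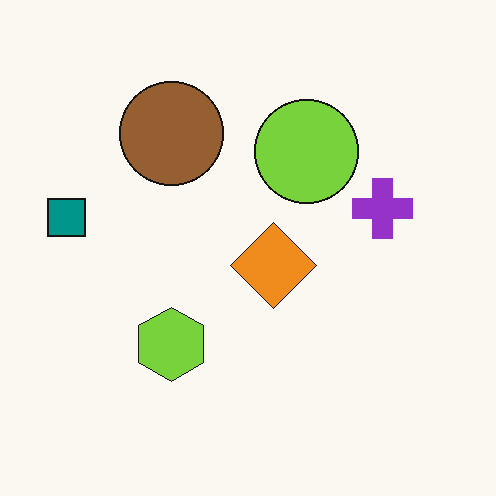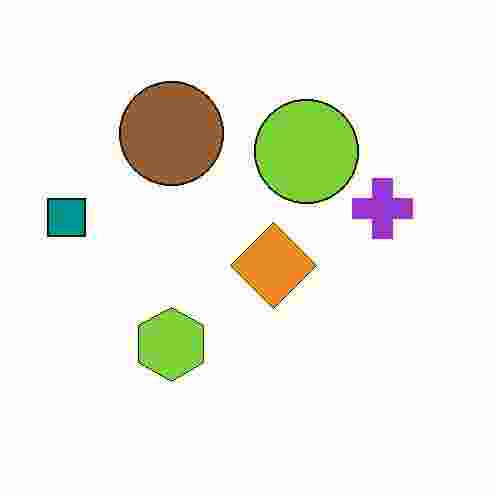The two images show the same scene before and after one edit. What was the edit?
The second image is the first degraded with heavy JPEG compression.

Blocky 8×8 compression artifacts appear around shape edges and the flat background shows ringing — characteristic JPEG degradation.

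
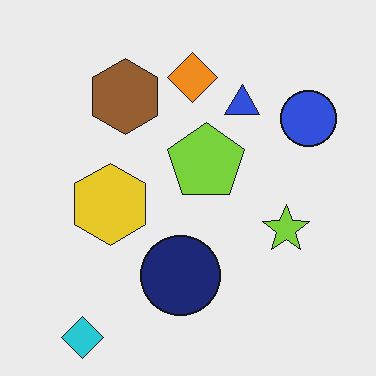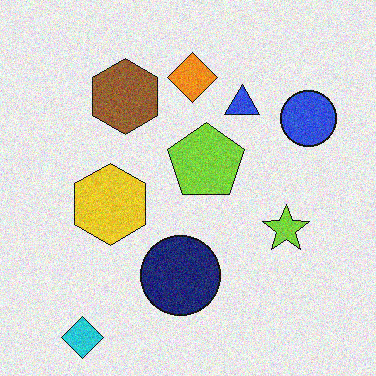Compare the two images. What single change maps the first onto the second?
It was degraded with visible gaussian noise.

Random speckle covers the whole image, including the flat background.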